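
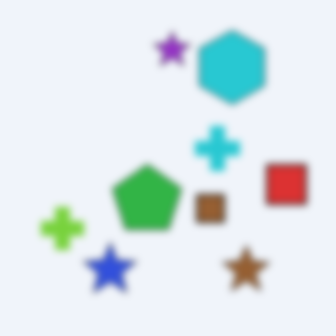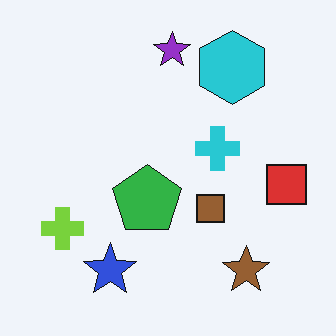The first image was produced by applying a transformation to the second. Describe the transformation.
The transformation is: noticeably gaussian-blurred.

Shape edges and outlines are uniformly softened across the whole image.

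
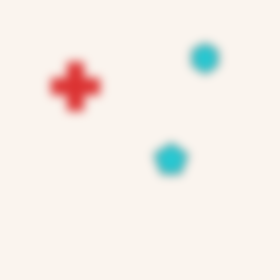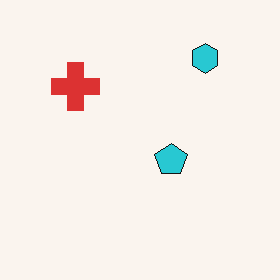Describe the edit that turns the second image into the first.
The transformation is: moderately blurred.

Shape edges and outlines are uniformly softened across the whole image.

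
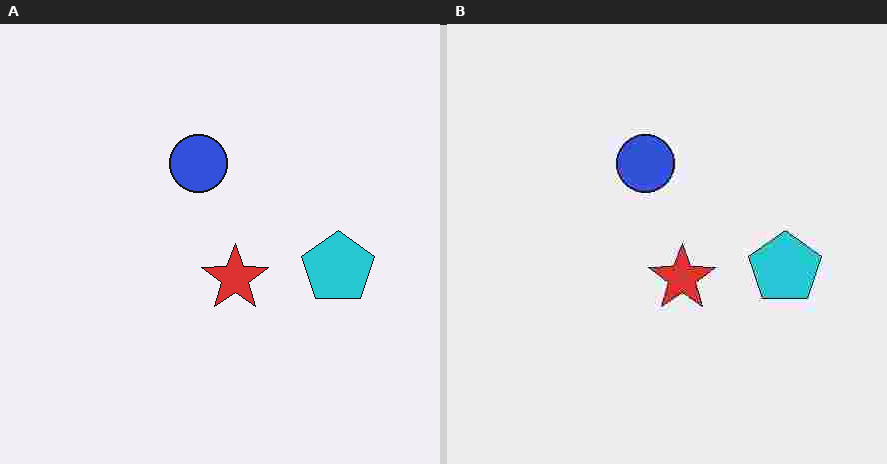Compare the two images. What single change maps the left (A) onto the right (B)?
It was heavily JPEG-compressed with obvious blocking artifacts.

Blocky 8×8 compression artifacts appear around shape edges and the flat background shows ringing — characteristic JPEG degradation.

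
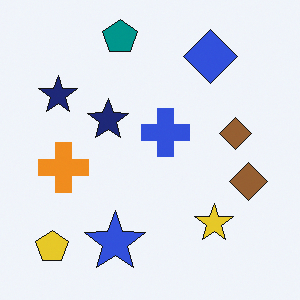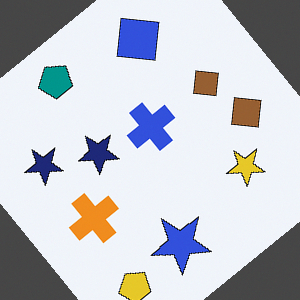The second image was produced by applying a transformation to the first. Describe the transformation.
The image was rotated counter-clockwise by a large amount — several tens of degrees.

Every shape is tilted by the same angle and the image corners show triangular fill wedges — a whole-image rotation by a non-right angle.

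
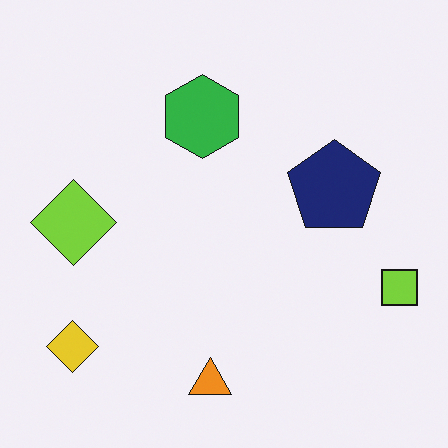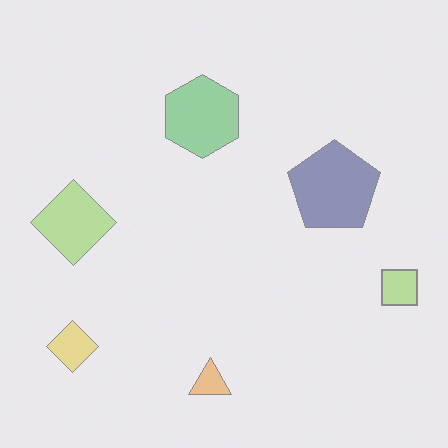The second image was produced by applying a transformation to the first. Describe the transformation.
Given much lower contrast.

Tones are pushed toward mid-grey across the whole image — a global contrast change.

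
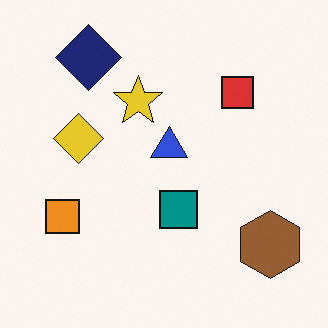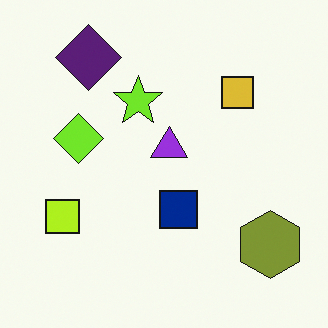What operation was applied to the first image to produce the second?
The second image is the first hue-shifted slightly.

Every shape's color has rotated by the same amount around the hue wheel — a uniform hue shift.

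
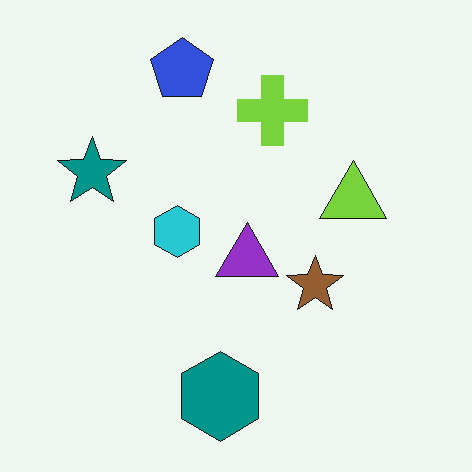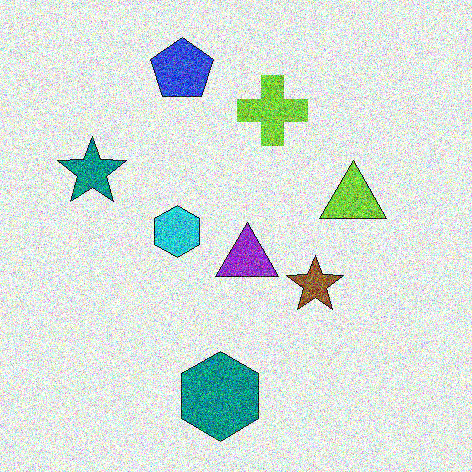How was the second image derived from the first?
The transformation is: degraded with a thick layer of grain.

Random speckle covers the whole image, including the flat background.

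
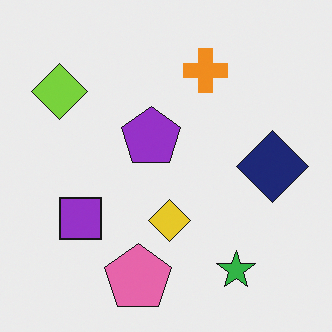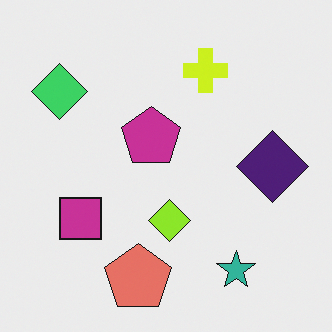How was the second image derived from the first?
The transformation is: hue-shifted slightly.

Every shape's color has rotated by the same amount around the hue wheel — a uniform hue shift.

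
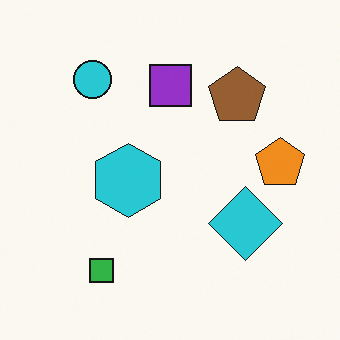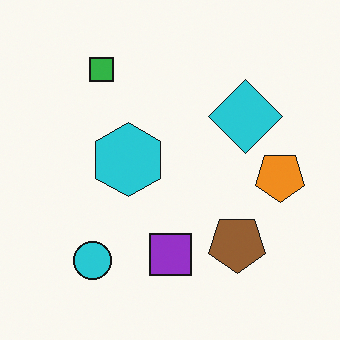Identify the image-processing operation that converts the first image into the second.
The image was flipped vertically (top ↔ bottom).

The green square is in the bottom-left of the first image and the top-left of the second — shapes on opposite sides of the horizontal midline have swapped in a mirror flip.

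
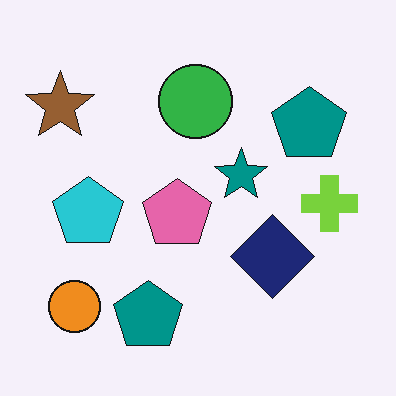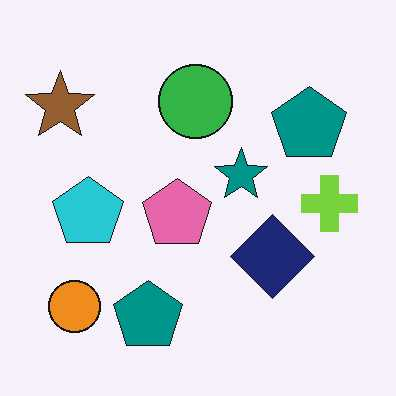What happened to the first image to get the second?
The image was JPEG-compressed with visible artifacts.

Blocky 8×8 compression artifacts appear around shape edges and the flat background shows ringing — characteristic JPEG degradation.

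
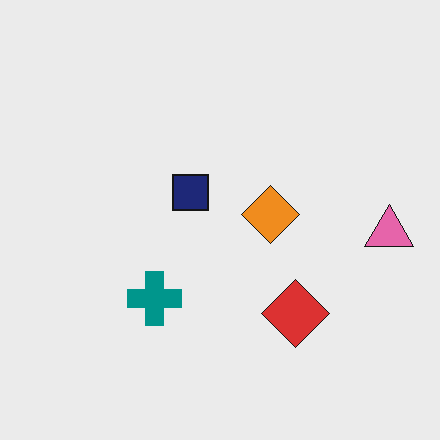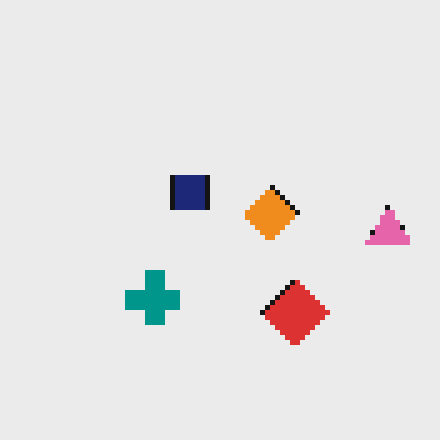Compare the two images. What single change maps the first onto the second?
The transformation is: lightly pixelated (a mild mosaic effect).

Shapes are reduced to large square blocks; fine edges and outlines are lost — a downscale-then-upscale (mosaic) effect.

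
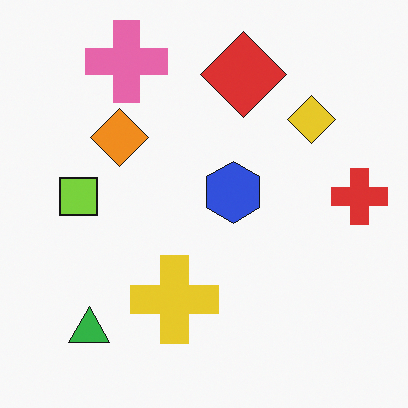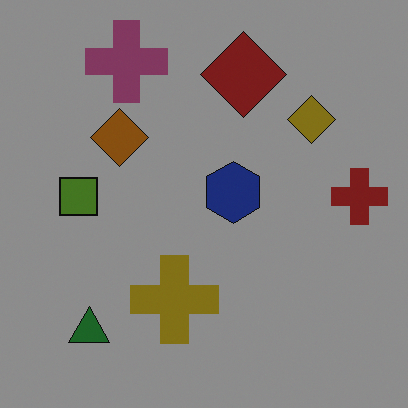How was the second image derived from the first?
This is the original image substantially darkened.

Every pixel — background and shapes alike — is uniformly darkened.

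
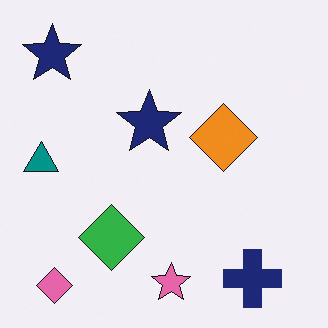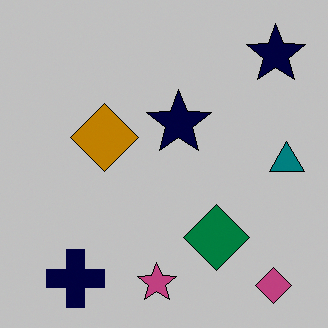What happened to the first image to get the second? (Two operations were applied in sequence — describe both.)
Flipped horizontally (left ↔ right), then aggressively posterized.

The teal triangle is in the left of the first image and the right of the second — shapes on opposite sides of the vertical midline have swapped in a mirror flip. Each flat color has snapped to a coarser quantized level — most visibly, the near-white background has dropped to a flat grey.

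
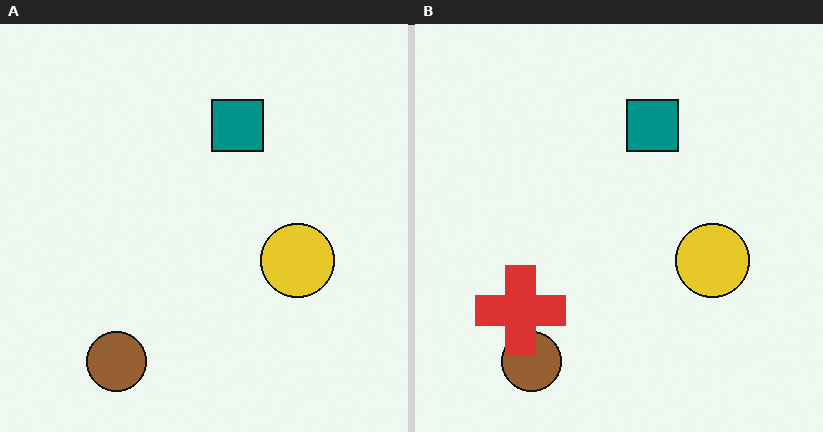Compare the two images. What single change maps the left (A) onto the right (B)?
It was overlaid with an additional red cross.

A red cross appears in the right (B) image that is absent from the left (A).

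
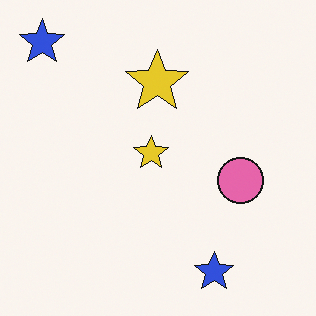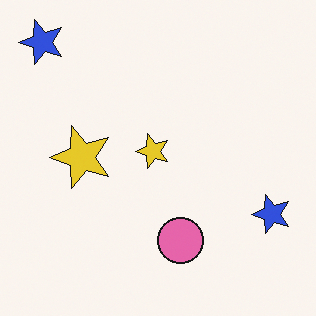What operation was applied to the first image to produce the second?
The image was transposed (reflected across the top-left ↔ bottom-right diagonal).

Shapes have swapped their row and column positions — what was in the top-right is now in the bottom-left — a diagonal reflection.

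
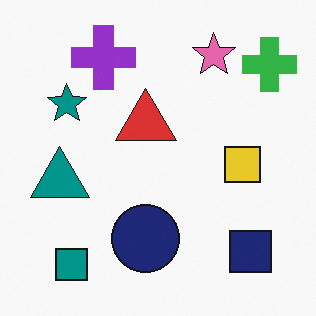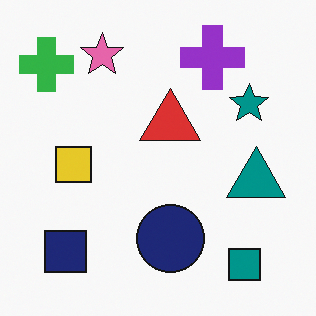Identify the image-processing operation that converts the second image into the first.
This is the original image flipped horizontally (left ↔ right).

The green cross is in the top-left of the second image and the top-right of the first — shapes on opposite sides of the vertical midline have swapped in a mirror flip.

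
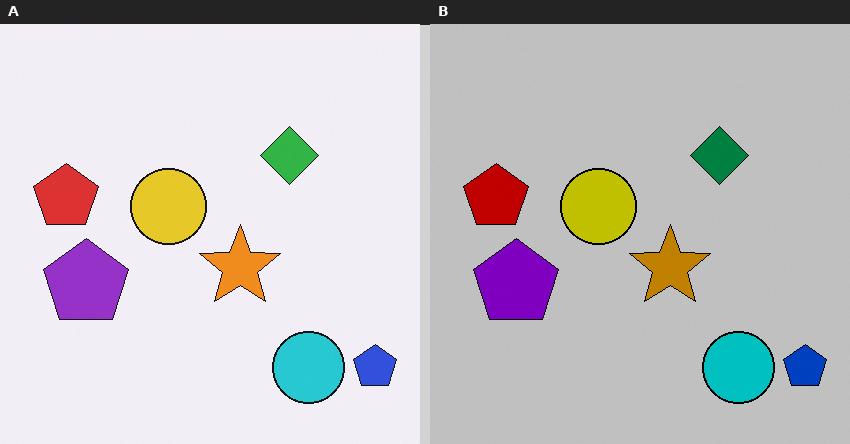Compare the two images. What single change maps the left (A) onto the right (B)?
The transformation is: heavily posterized to just a handful of flat colors.

Each flat color has snapped to a coarser quantized level — most visibly, the near-white background has dropped to a flat grey.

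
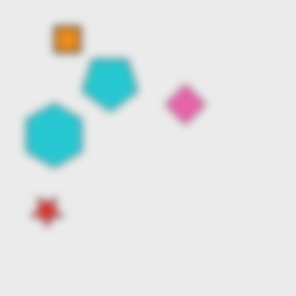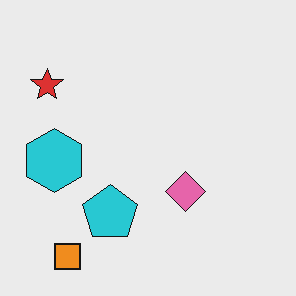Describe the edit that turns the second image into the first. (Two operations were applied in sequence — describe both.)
This is the original image moderately blurred, then flipped vertically (top ↔ bottom).

Shape edges and outlines are uniformly softened across the whole image. The orange square is in the bottom-left of the second image and the top-left of the first — shapes on opposite sides of the horizontal midline have swapped in a mirror flip.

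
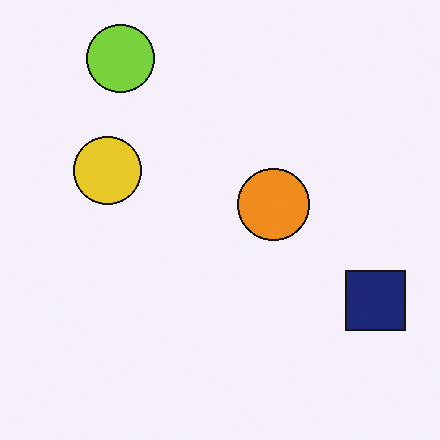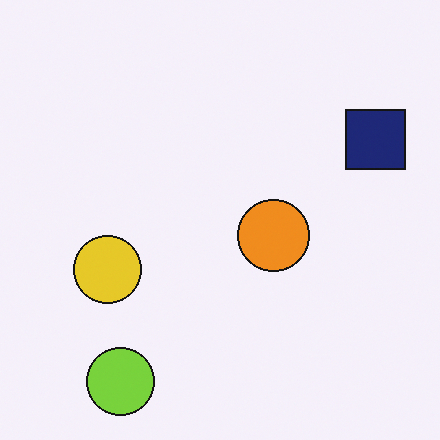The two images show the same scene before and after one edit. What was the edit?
Flipped vertically (top ↔ bottom).

The lime circle is in the top-left of the first image and the bottom-left of the second — shapes on opposite sides of the horizontal midline have swapped in a mirror flip.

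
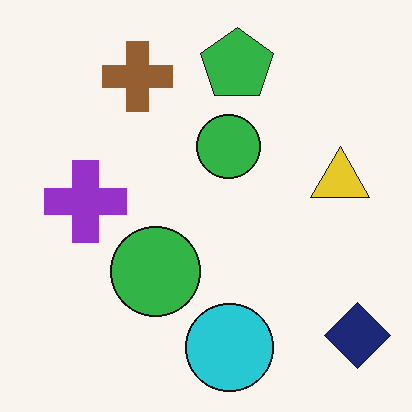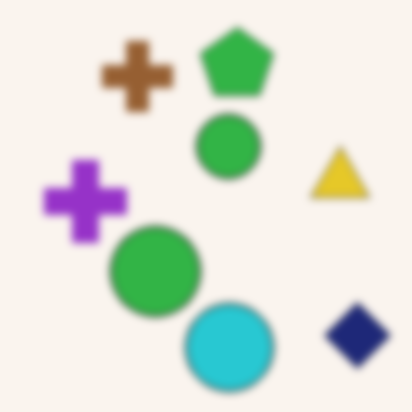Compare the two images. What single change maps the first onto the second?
Moderately blurred.

Shape edges and outlines are uniformly softened across the whole image.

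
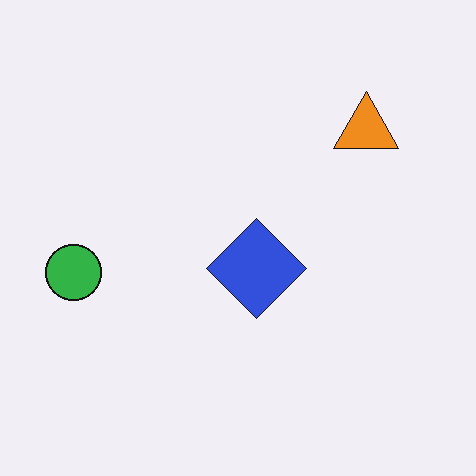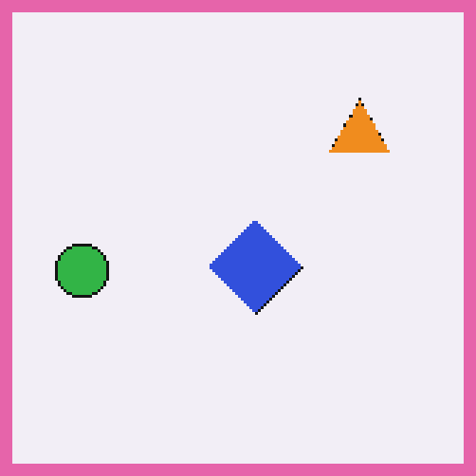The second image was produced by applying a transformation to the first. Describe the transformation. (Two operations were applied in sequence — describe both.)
It was lightly pixelated (a mild mosaic effect), then framed with a pink border.

Shapes are reduced to large square blocks; fine edges and outlines are lost — a downscale-then-upscale (mosaic) effect. A solid pink frame runs around the edge of the second image, with the content slightly shrunk inside it.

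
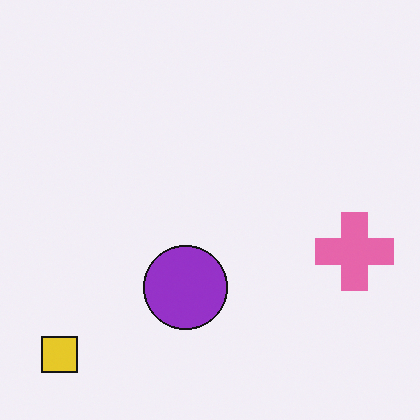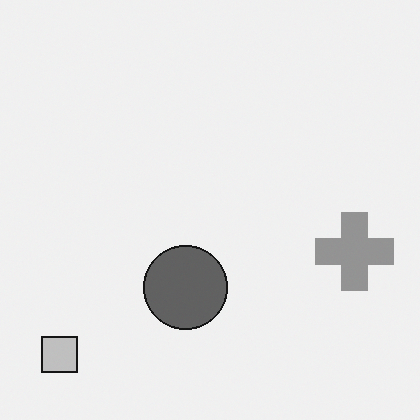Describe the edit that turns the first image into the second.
The second image is the first converted to grayscale.

All color is removed — every shape is now a shade of grey.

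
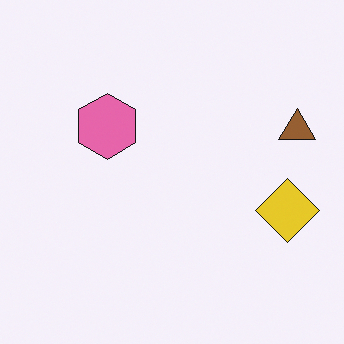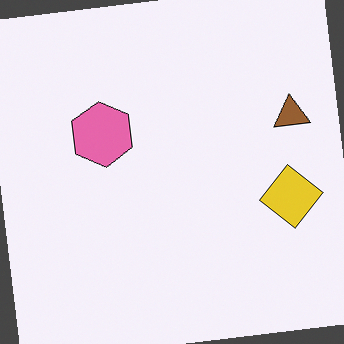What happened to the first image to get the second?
Rotated counter-clockwise by a small amount.

Every shape is tilted by the same angle and the image corners show triangular fill wedges — a whole-image rotation by a non-right angle.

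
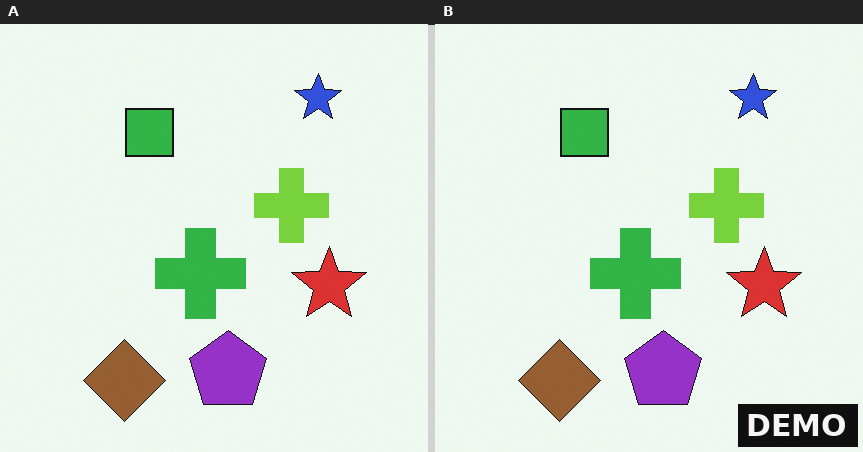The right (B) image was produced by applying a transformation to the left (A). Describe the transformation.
It was watermarked with the text "DEMO" in the lower-right corner.

A dark label reading "DEMO" appears in the lower-right corner.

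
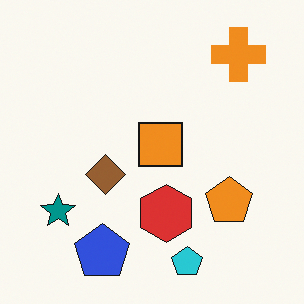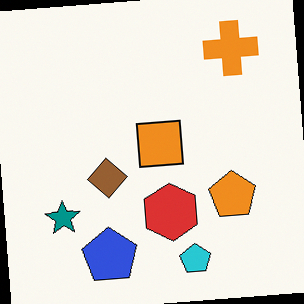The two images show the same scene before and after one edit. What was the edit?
The second image is the first rotated counter-clockwise by a slight angle.

Every shape is tilted by the same angle and the image corners show triangular fill wedges — a whole-image rotation by a non-right angle.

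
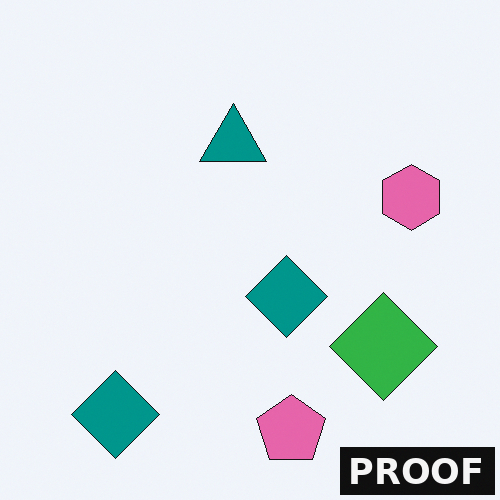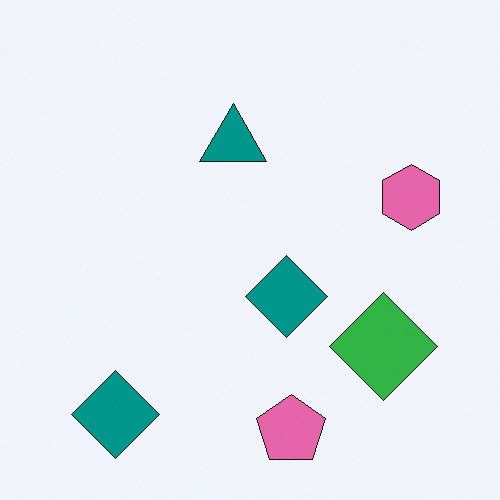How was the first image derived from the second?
The transformation is: watermarked with the text "PROOF" in the lower-right corner.

A dark label reading "PROOF" appears in the lower-right corner.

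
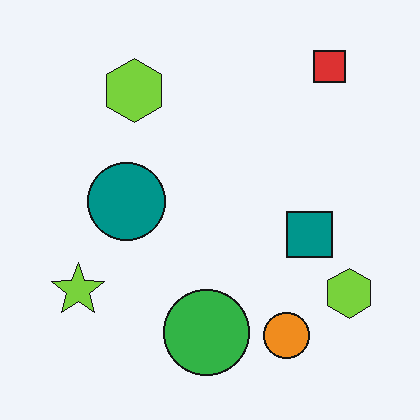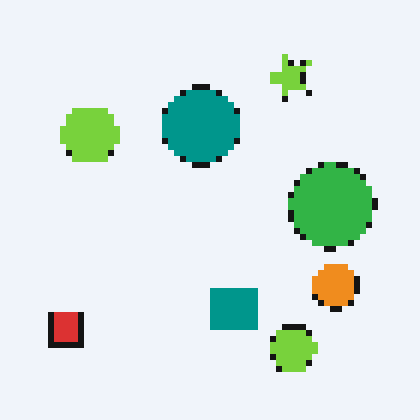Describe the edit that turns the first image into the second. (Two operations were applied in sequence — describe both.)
The second image is the first pixelated into visible square blocks, then transposed (reflected across the top-left ↔ bottom-right diagonal).

Shapes are reduced to large square blocks; fine edges and outlines are lost — a downscale-then-upscale (mosaic) effect. Shapes have swapped their row and column positions — what was in the top-right is now in the bottom-left — a diagonal reflection.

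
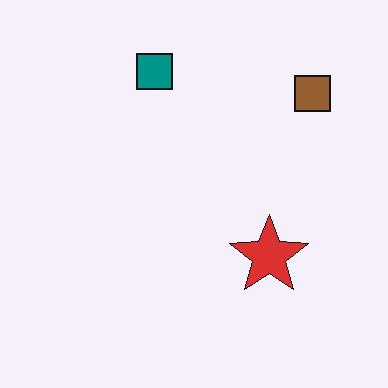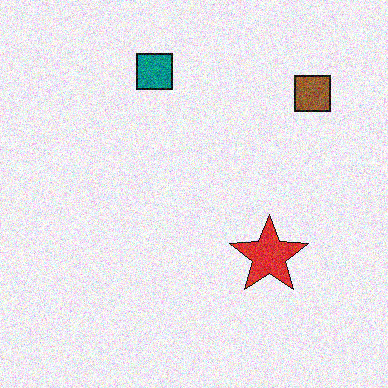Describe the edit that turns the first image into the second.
The transformation is: degraded with moderate additive noise.

Random speckle covers the whole image, including the flat background.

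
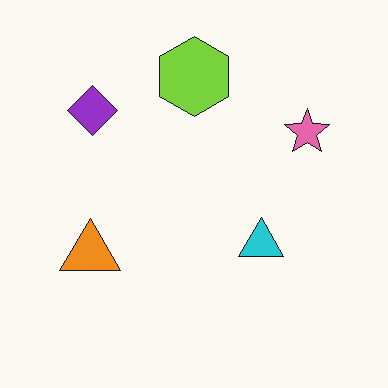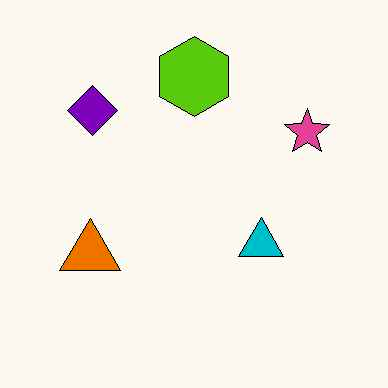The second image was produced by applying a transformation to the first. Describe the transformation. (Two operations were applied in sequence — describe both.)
It was JPEG-compressed with visible artifacts, then given slightly increased contrast.

Blocky 8×8 compression artifacts appear around shape edges and the flat background shows ringing — characteristic JPEG degradation. Tones are pushed away from mid-grey across the whole image — a global contrast change.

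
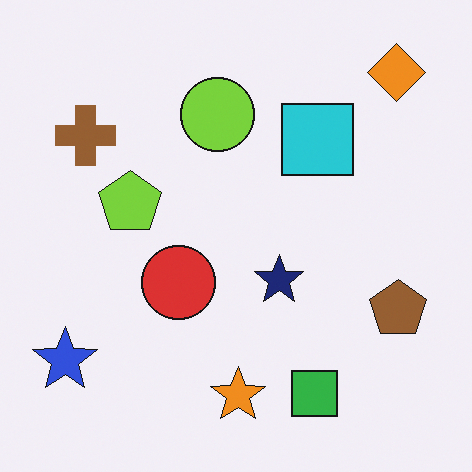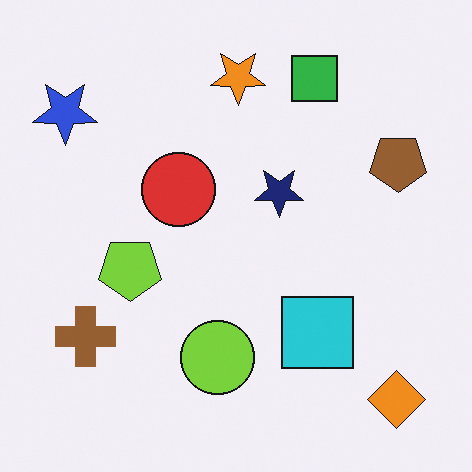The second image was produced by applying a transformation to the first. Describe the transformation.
The second image is the first flipped vertically (top ↔ bottom).

The orange diamond is in the top-right of the first image and the bottom-right of the second — shapes on opposite sides of the horizontal midline have swapped in a mirror flip.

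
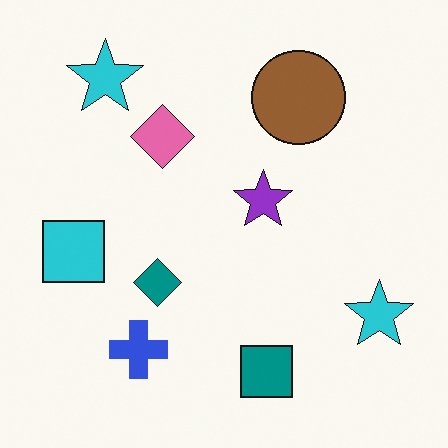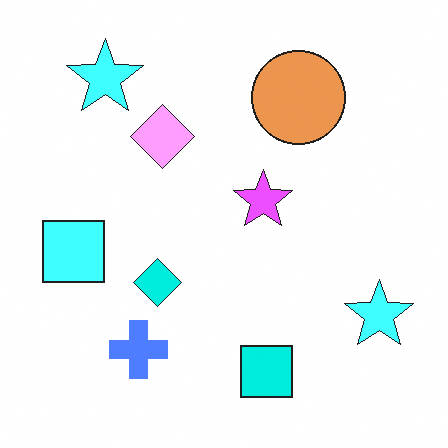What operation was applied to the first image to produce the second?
This is the original image noticeably brightened.

Every pixel — background and shapes alike — is uniformly brightened.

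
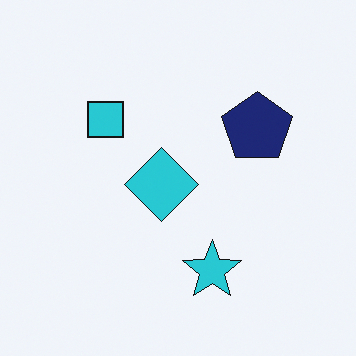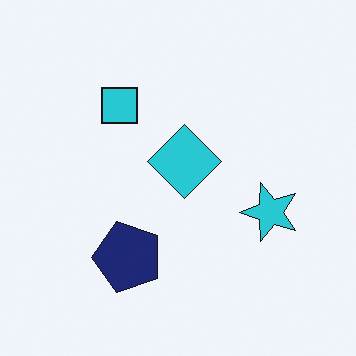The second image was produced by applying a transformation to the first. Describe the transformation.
The image was transposed (reflected across the top-left ↔ bottom-right diagonal).

Shapes have swapped their row and column positions — what was in the top-right is now in the bottom-left — a diagonal reflection.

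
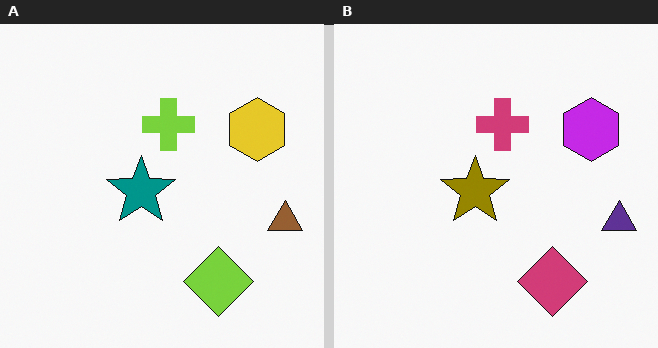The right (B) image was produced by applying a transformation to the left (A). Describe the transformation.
Hue-shifted by a large amount.

Every shape's color has rotated by the same amount around the hue wheel — a uniform hue shift.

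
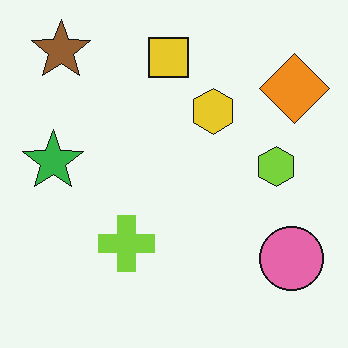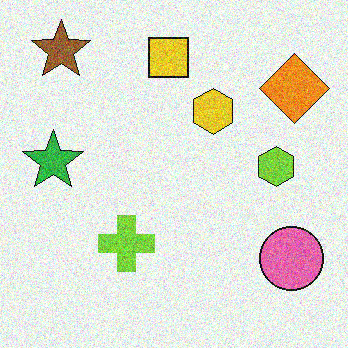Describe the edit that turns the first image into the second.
It was degraded with visible gaussian noise.

Random speckle covers the whole image, including the flat background.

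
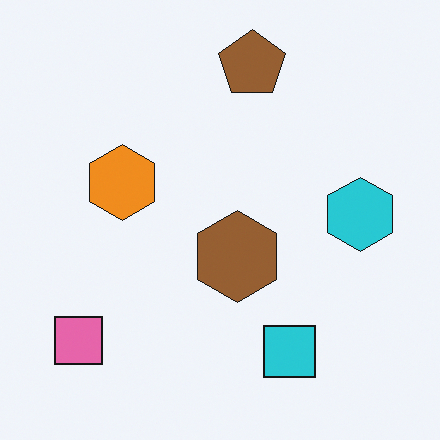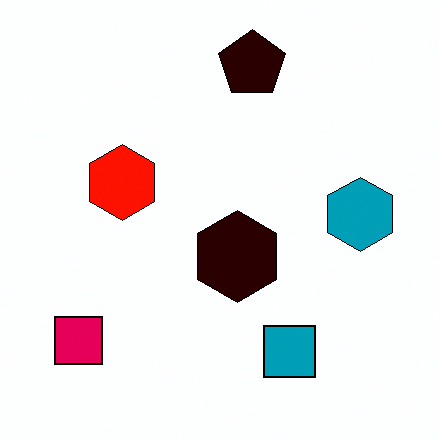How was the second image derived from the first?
The image was boosted in contrast.

Tones are pushed away from mid-grey across the whole image — a global contrast change.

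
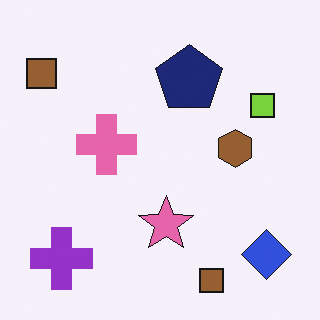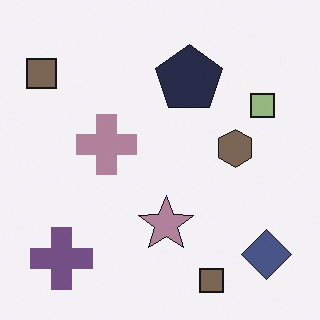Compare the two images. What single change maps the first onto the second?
This is the original image made much more muted (saturation change).

All colors are more muted and greyish — a global saturation change.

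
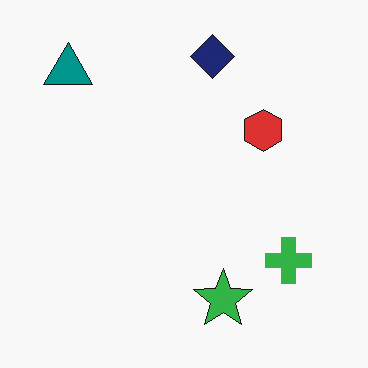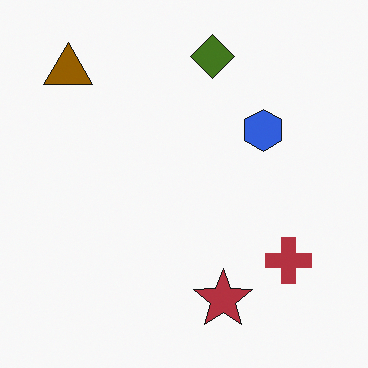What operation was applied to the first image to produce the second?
The image was hue-shifted by a large amount.

Every shape's color has rotated by the same amount around the hue wheel — a uniform hue shift.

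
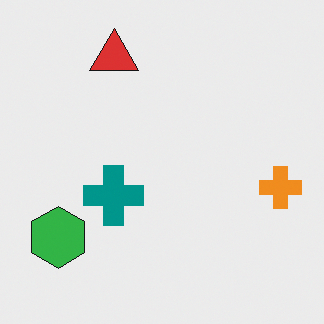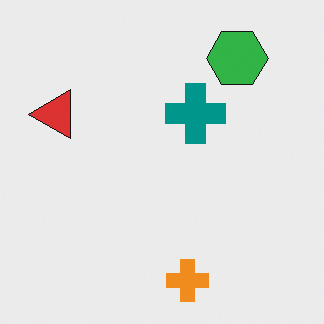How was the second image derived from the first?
Transposed (reflected across the top-left ↔ bottom-right diagonal).

Shapes have swapped their row and column positions — what was in the top-right is now in the bottom-left — a diagonal reflection.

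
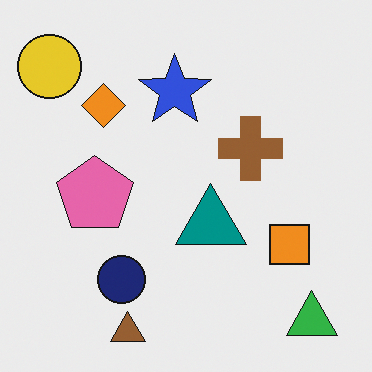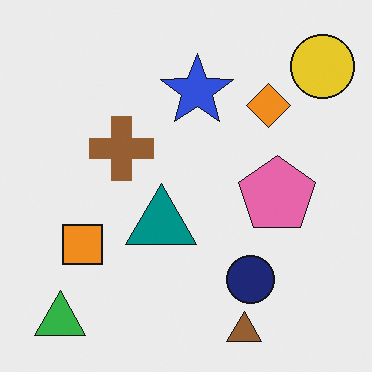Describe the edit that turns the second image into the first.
The transformation is: flipped horizontally (left ↔ right).

The yellow circle is in the top-right of the second image and the top-left of the first — shapes on opposite sides of the vertical midline have swapped in a mirror flip.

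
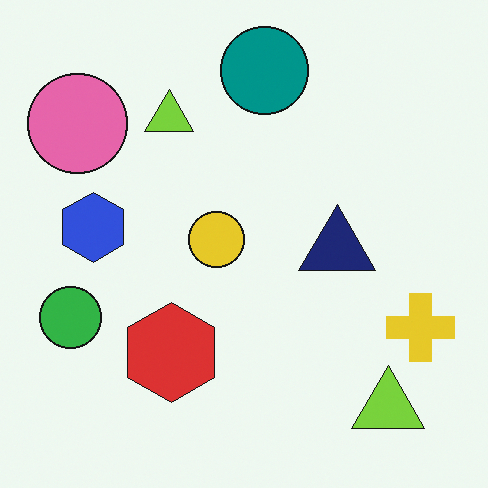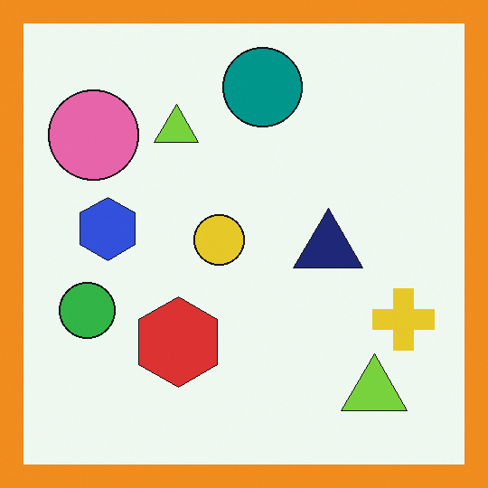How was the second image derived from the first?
The transformation is: framed with a orange border.

A solid orange frame runs around the edge of the second image, with the content slightly shrunk inside it.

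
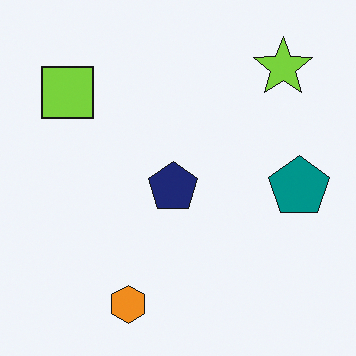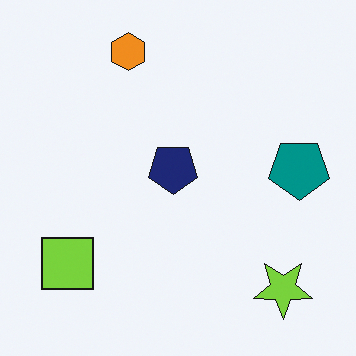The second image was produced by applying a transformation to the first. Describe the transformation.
The second image is the first flipped vertically (top ↔ bottom).

The orange hexagon is in the bottom of the first image and the top of the second — shapes on opposite sides of the horizontal midline have swapped in a mirror flip.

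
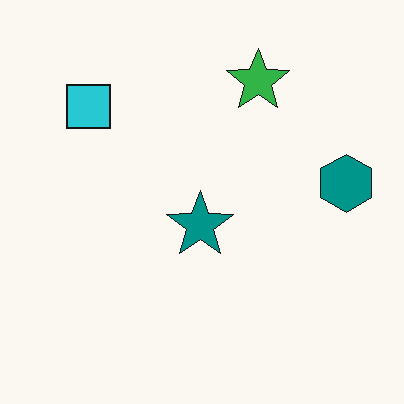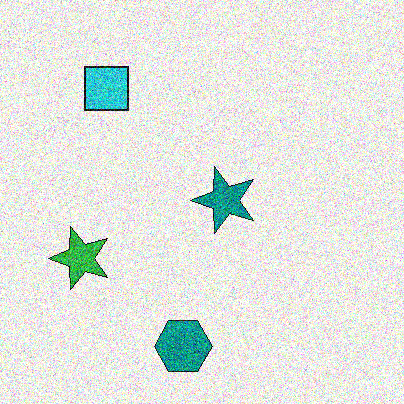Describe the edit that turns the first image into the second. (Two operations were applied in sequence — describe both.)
The transformation is: transposed (reflected across the top-left ↔ bottom-right diagonal), then degraded with strong gaussian noise.

Shapes have swapped their row and column positions — what was in the top-right is now in the bottom-left — a diagonal reflection. Random speckle covers the whole image, including the flat background.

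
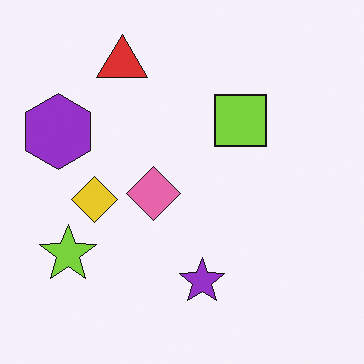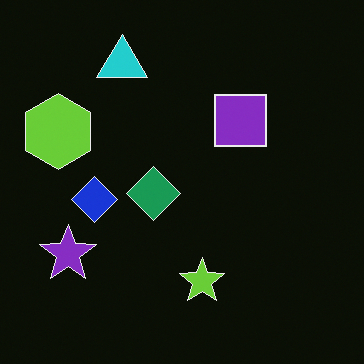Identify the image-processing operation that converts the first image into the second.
It was color-inverted (negative).

The light background has become dark and every shape's color is its complement — a photographic negative.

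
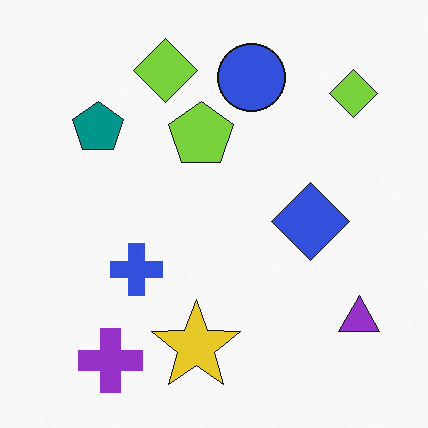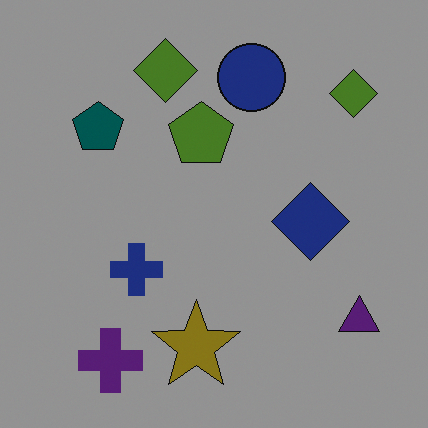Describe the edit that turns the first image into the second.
The transformation is: substantially darkened.

Every pixel — background and shapes alike — is uniformly darkened.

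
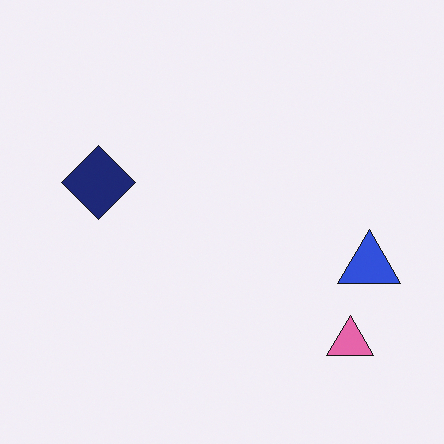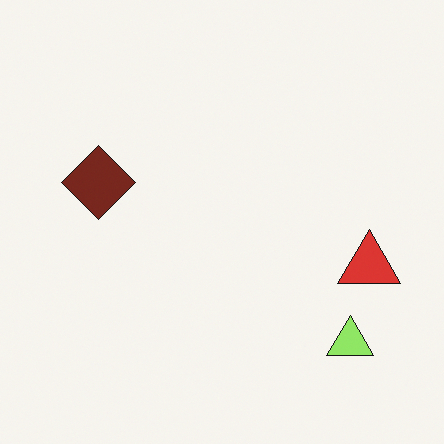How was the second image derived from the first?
The second image is the first hue-shifted through roughly a third of the color wheel.

Every shape's color has rotated by the same amount around the hue wheel — a uniform hue shift.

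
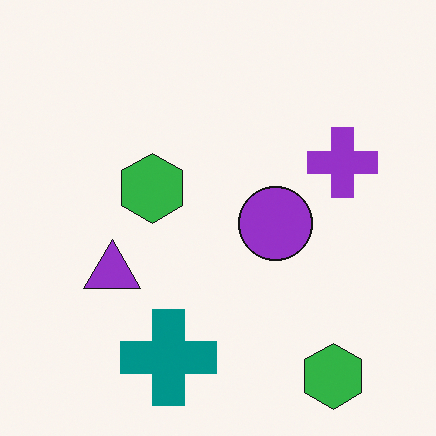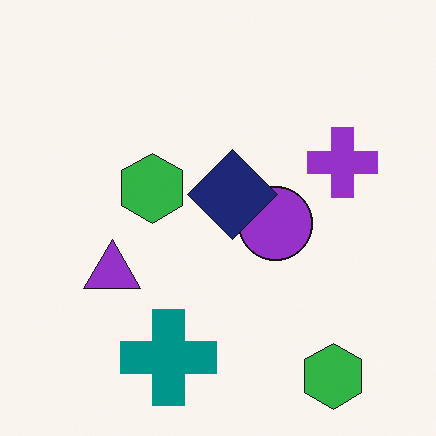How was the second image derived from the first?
Overlaid with an additional navy diamond.

A navy diamond appears in the second image that is absent from the first.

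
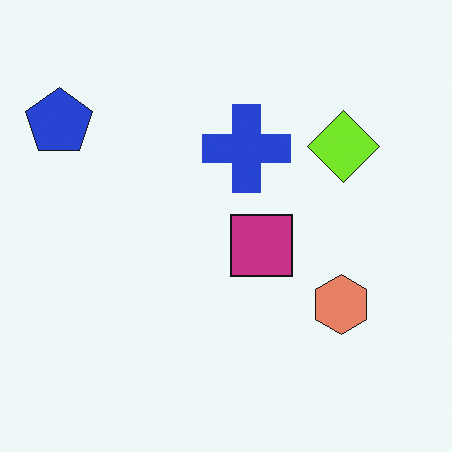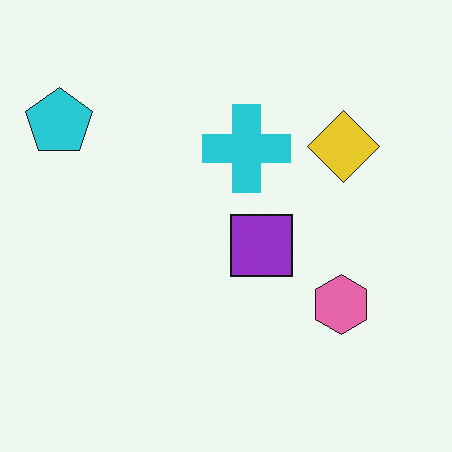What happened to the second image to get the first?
The image was hue-shifted slightly.

Every shape's color has rotated by the same amount around the hue wheel — a uniform hue shift.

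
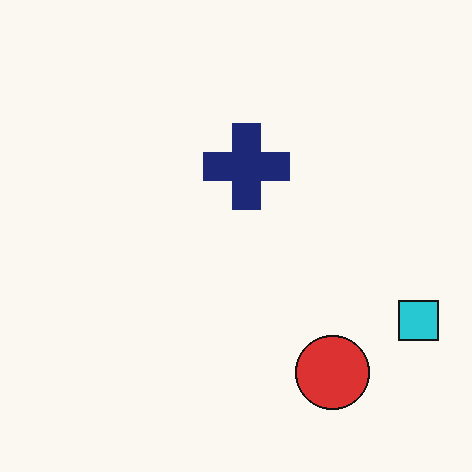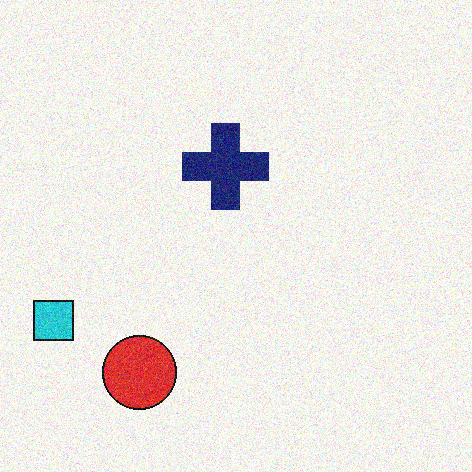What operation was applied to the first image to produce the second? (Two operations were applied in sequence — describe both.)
The transformation is: flipped horizontally (left ↔ right), then degraded with visible gaussian noise.

The cyan square is in the bottom-right of the first image and the bottom-left of the second — shapes on opposite sides of the vertical midline have swapped in a mirror flip. Random speckle covers the whole image, including the flat background.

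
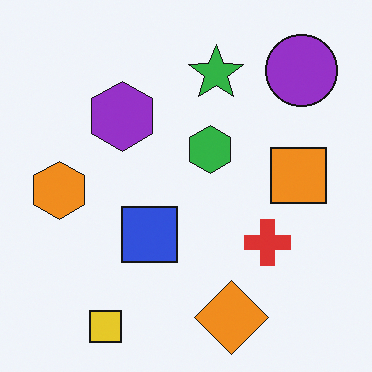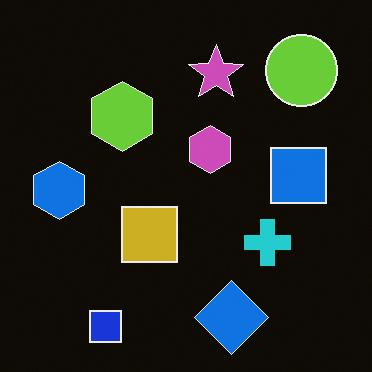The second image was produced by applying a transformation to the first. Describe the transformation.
It was color-inverted (negative).

The light background has become dark and every shape's color is its complement — a photographic negative.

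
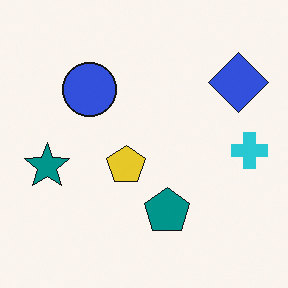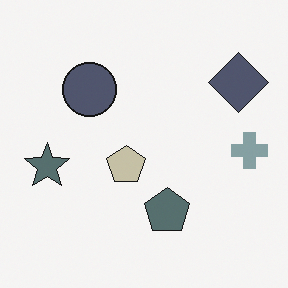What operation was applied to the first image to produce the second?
The second image is the first heavily desaturated.

All colors are more muted and greyish — a global saturation change.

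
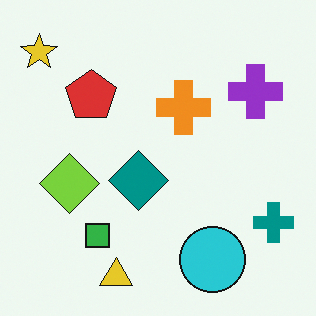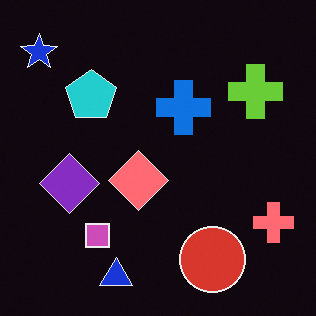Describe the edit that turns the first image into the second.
The image was color-inverted (negative).

The light background has become dark and every shape's color is its complement — a photographic negative.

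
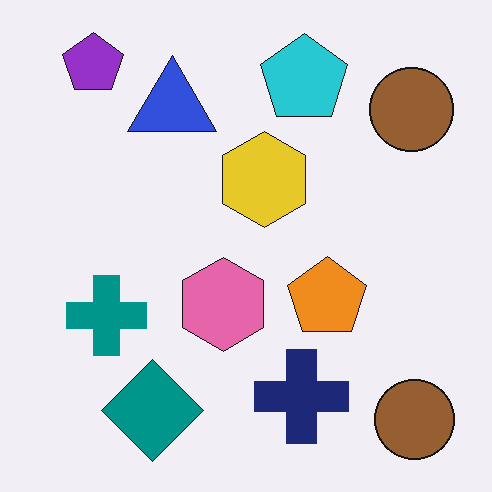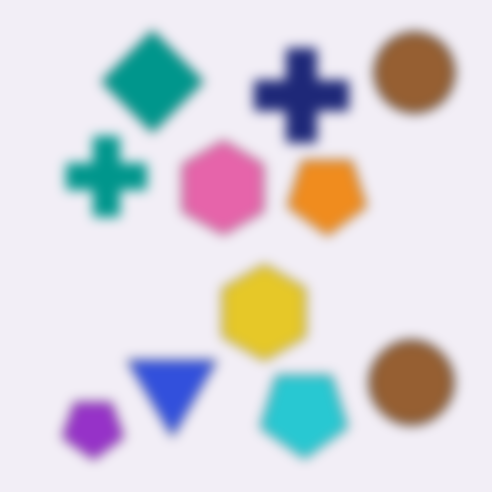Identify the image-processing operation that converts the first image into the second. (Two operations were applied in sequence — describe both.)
Flipped vertically (top ↔ bottom), then heavily blurred.

The purple pentagon is in the top-left of the first image and the bottom-left of the second — shapes on opposite sides of the horizontal midline have swapped in a mirror flip. Shape edges and outlines are uniformly softened across the whole image.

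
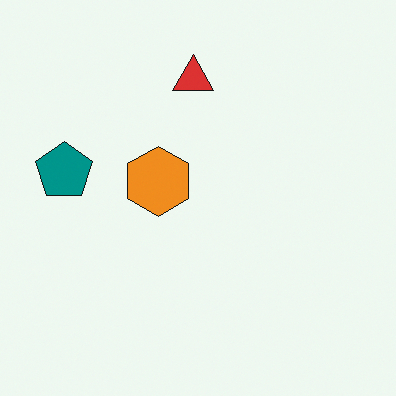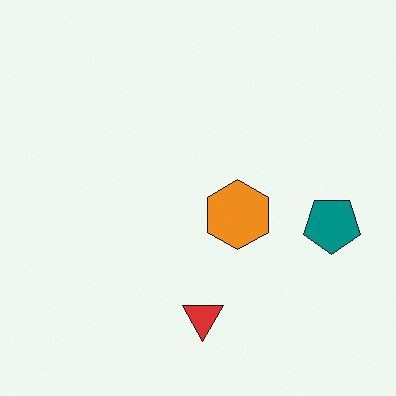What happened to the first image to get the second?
This is the original image rotated 180°.

The teal pentagon sits in the left of the first image and the right of the second — consistent with a whole-image 180° rotation.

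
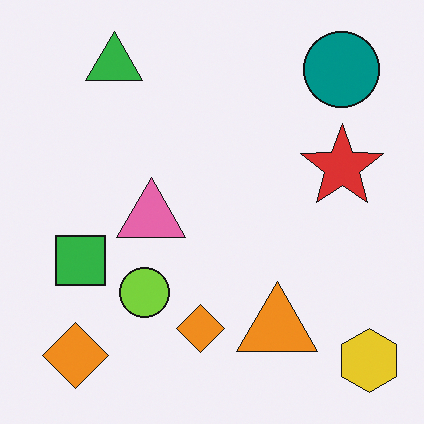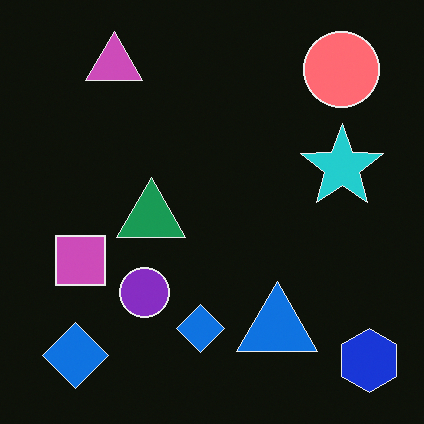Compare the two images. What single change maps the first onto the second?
The image was color-inverted (negative).

The light background has become dark and every shape's color is its complement — a photographic negative.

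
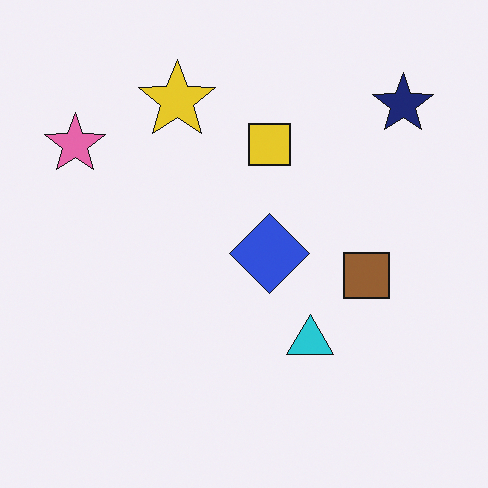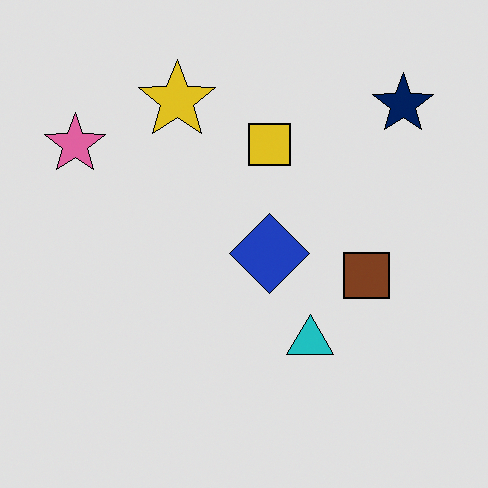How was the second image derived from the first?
Moderately posterized.

Each flat color has snapped to a coarser quantized level — most visibly, the near-white background has dropped to a flat grey.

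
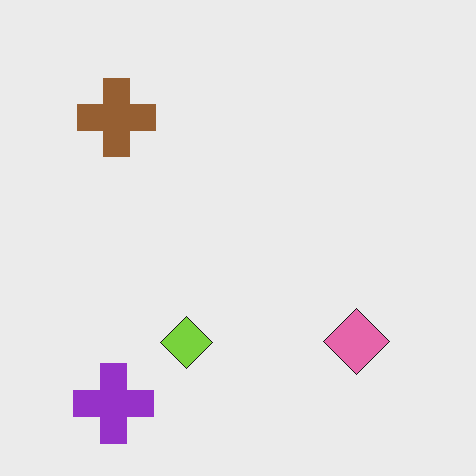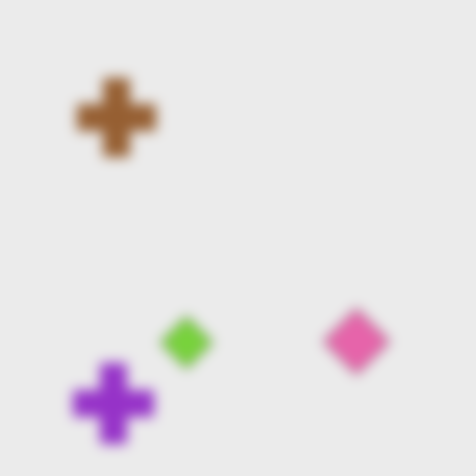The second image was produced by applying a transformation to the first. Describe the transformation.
Heavily blurred.

Shape edges and outlines are uniformly softened across the whole image.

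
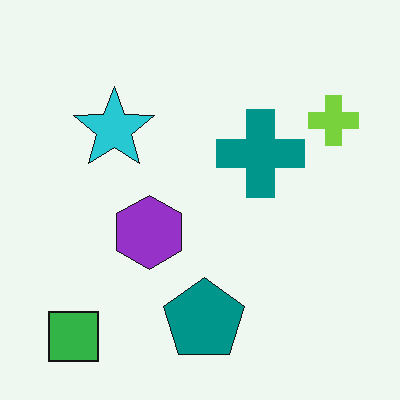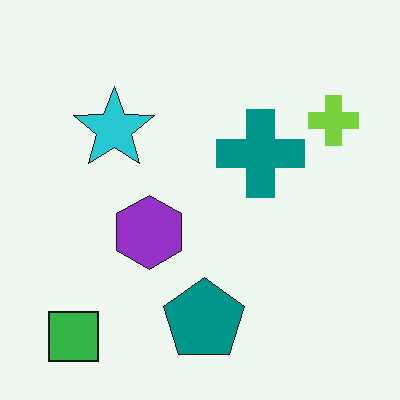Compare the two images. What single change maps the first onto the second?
Given moderate JPEG compression.

Blocky 8×8 compression artifacts appear around shape edges and the flat background shows ringing — characteristic JPEG degradation.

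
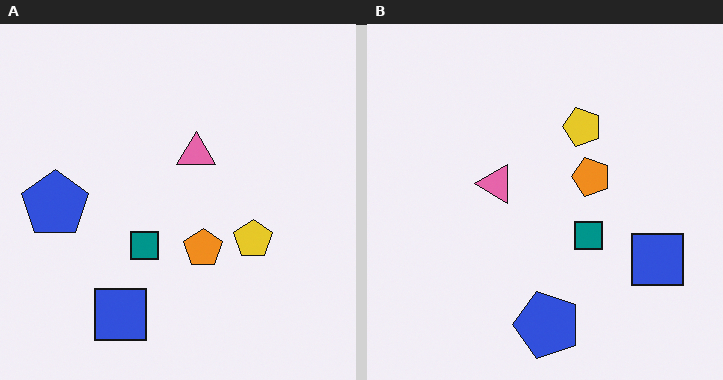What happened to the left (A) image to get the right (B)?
The image was rotated 90° counter-clockwise.

The blue square sits in the bottom of the left (A) image and the right of the right (B) — consistent with a whole-image 90° counter-clockwise rotation.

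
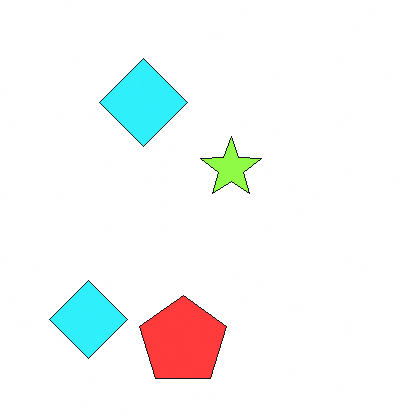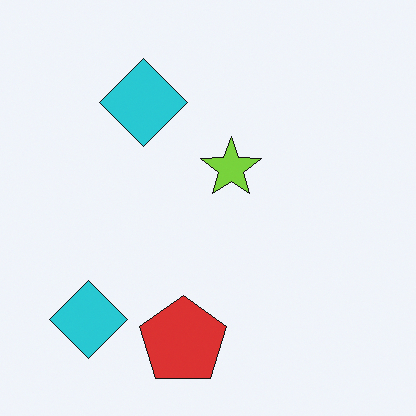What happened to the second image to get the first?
The transformation is: slightly brightened.

Every pixel — background and shapes alike — is uniformly brightened.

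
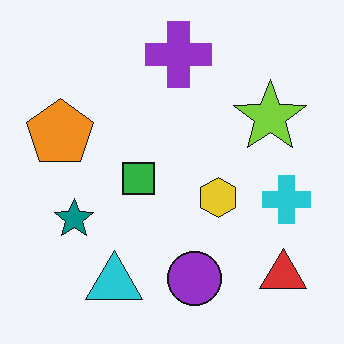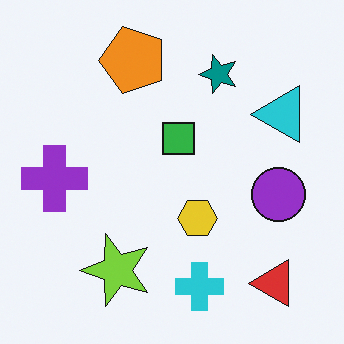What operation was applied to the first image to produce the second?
Transposed (reflected across the top-left ↔ bottom-right diagonal).

Shapes have swapped their row and column positions — what was in the top-right is now in the bottom-left — a diagonal reflection.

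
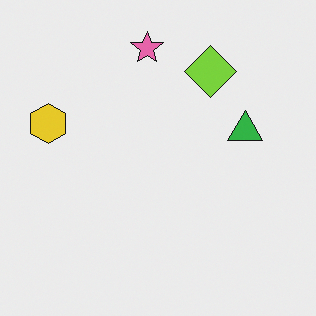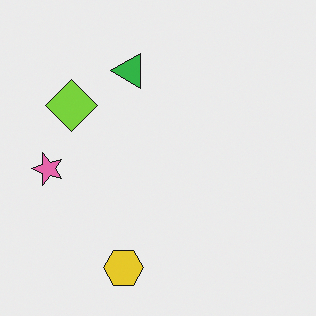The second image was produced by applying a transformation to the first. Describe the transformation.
This is the original image rotated 90° counter-clockwise.

The yellow hexagon sits in the left of the first image and the bottom of the second — consistent with a whole-image 90° counter-clockwise rotation.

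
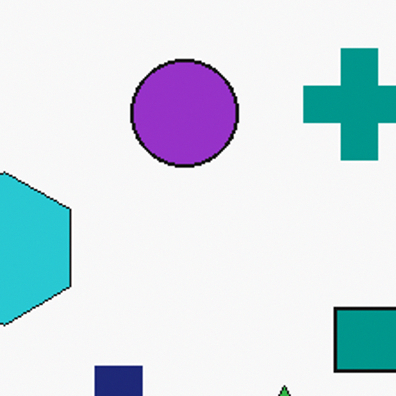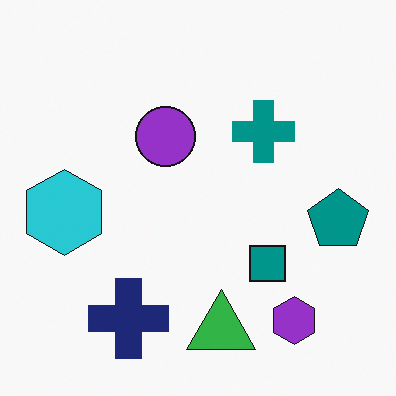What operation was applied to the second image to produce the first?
The transformation is: cropped tightly and scaled back up.

The visible shapes are larger and the field of view is narrower; shapes near the original edges may be partly or wholly outside the frame — a crop-and-rescale.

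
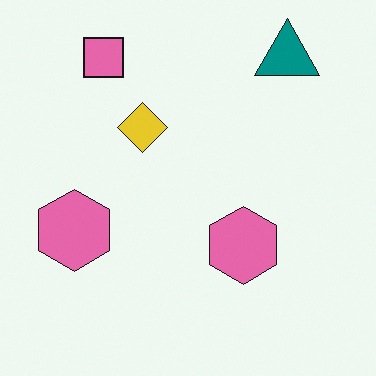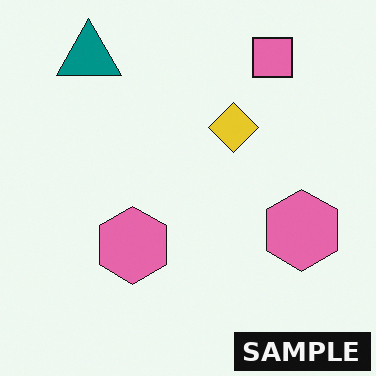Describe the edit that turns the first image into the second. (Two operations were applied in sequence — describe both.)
It was flipped horizontally (left ↔ right), then watermarked with the text "SAMPLE" in the lower-right corner.

The teal triangle is in the top-right of the first image and the top-left of the second — shapes on opposite sides of the vertical midline have swapped in a mirror flip. A dark label reading "SAMPLE" appears in the lower-right corner.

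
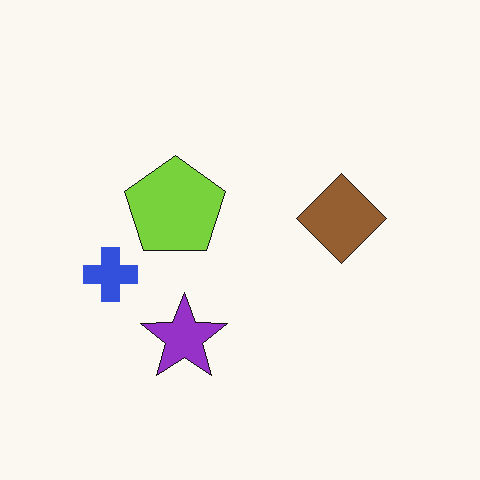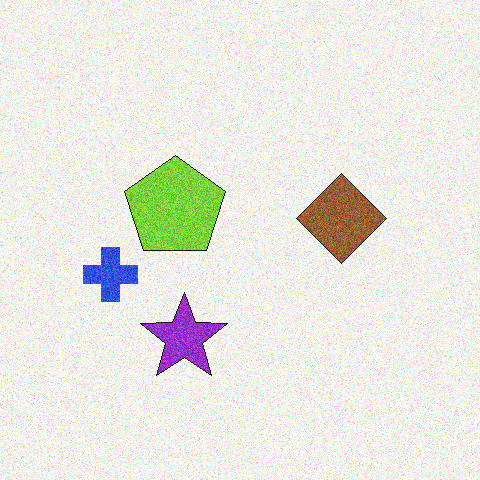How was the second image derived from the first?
It was degraded with visible gaussian noise.

Random speckle covers the whole image, including the flat background.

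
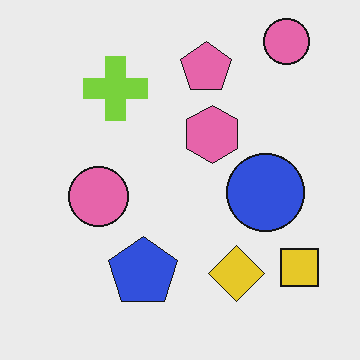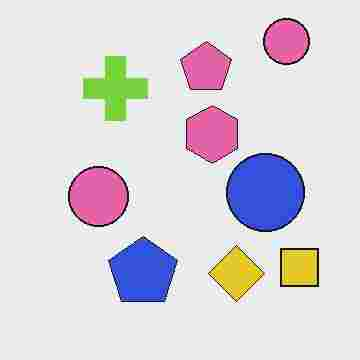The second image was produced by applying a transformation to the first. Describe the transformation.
The transformation is: degraded with heavy JPEG compression.

Blocky 8×8 compression artifacts appear around shape edges and the flat background shows ringing — characteristic JPEG degradation.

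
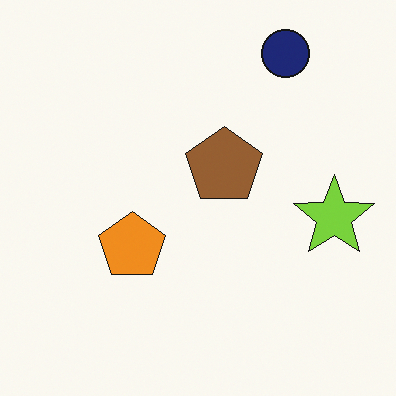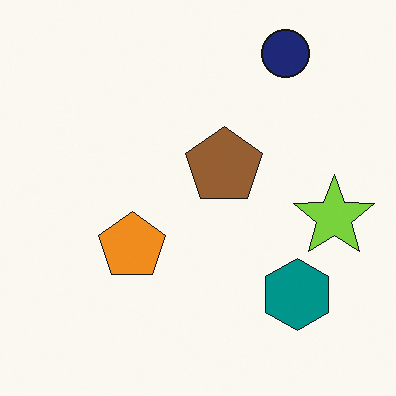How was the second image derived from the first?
Overlaid with an additional teal hexagon.

A teal hexagon appears in the second image that is absent from the first.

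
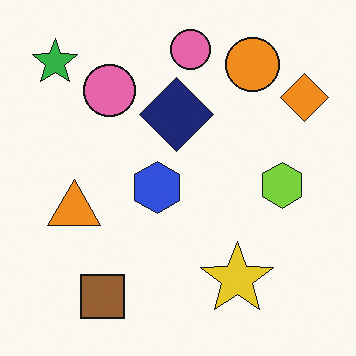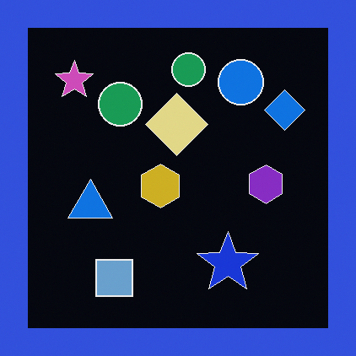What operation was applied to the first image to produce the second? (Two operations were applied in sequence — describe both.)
The image was color-inverted (negative), then framed with a blue border.

The light background has become dark and every shape's color is its complement — a photographic negative. A solid blue frame runs around the edge of the second image, with the content slightly shrunk inside it.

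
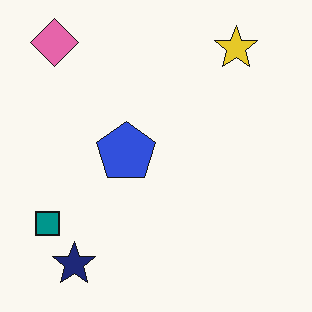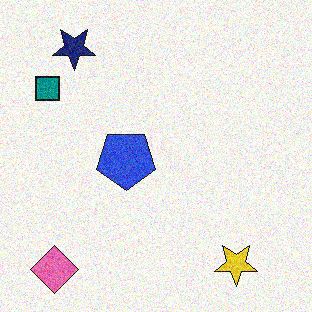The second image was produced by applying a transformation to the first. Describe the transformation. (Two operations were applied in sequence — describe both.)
The transformation is: flipped vertically (top ↔ bottom), then degraded with moderate additive noise.

The pink diamond is in the top-left of the first image and the bottom-left of the second — shapes on opposite sides of the horizontal midline have swapped in a mirror flip. Random speckle covers the whole image, including the flat background.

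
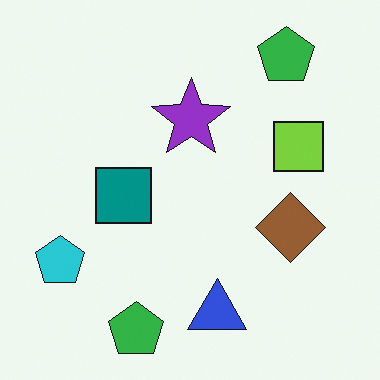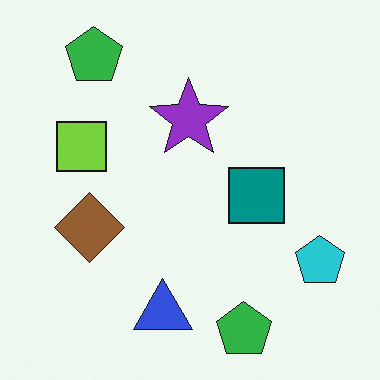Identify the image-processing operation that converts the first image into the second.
It was flipped horizontally (left ↔ right).

The cyan pentagon is in the bottom-left of the first image and the bottom-right of the second — shapes on opposite sides of the vertical midline have swapped in a mirror flip.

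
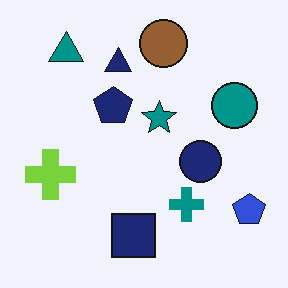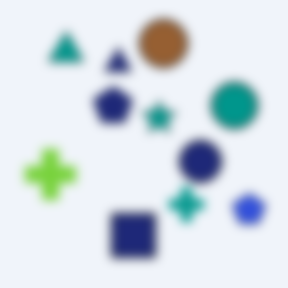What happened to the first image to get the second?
It was strongly gaussian-blurred.

Shape edges and outlines are uniformly softened across the whole image.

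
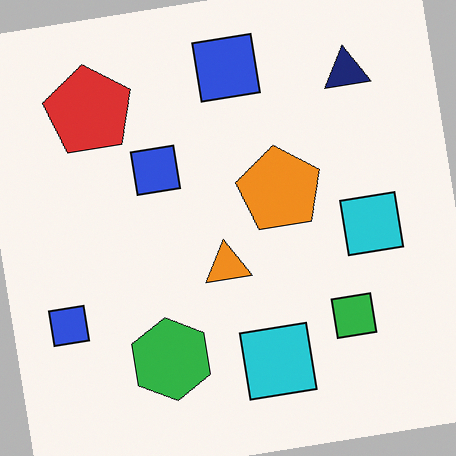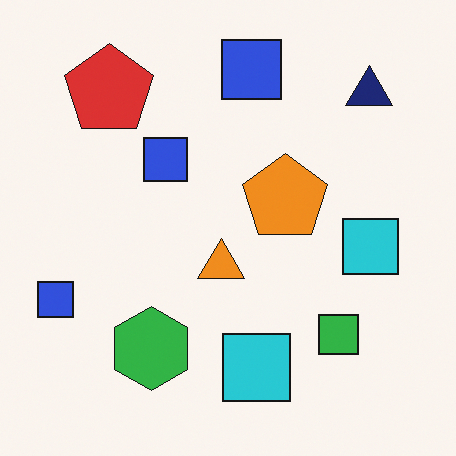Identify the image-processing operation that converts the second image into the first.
The first image is the second rotated counter-clockwise by a few degrees.

Every shape is tilted by the same angle and the image corners show triangular fill wedges — a whole-image rotation by a non-right angle.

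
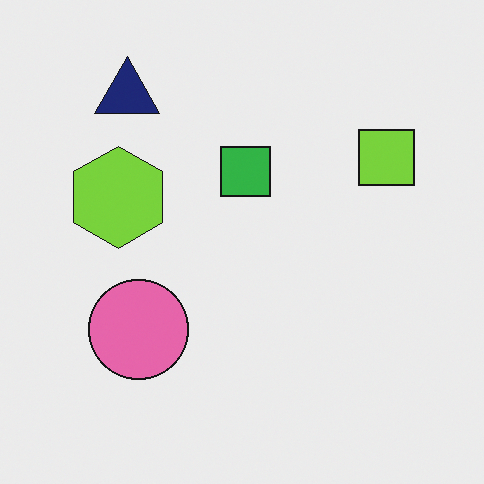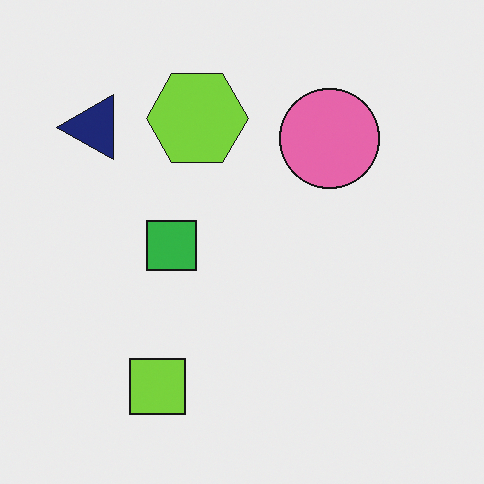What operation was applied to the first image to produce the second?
This is the original image transposed (reflected across the top-left ↔ bottom-right diagonal).

Shapes have swapped their row and column positions — what was in the top-right is now in the bottom-left — a diagonal reflection.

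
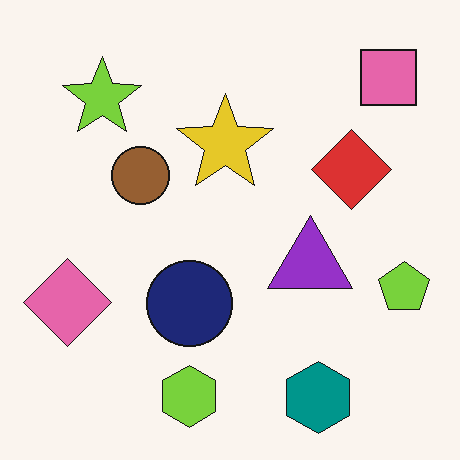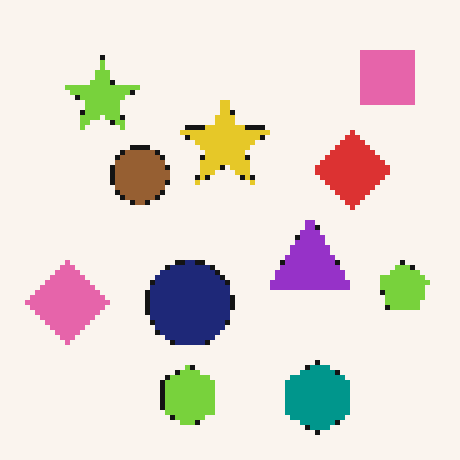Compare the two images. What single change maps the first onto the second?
The image was mildly pixelated.

Shapes are reduced to large square blocks; fine edges and outlines are lost — a downscale-then-upscale (mosaic) effect.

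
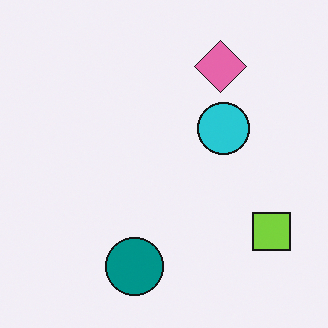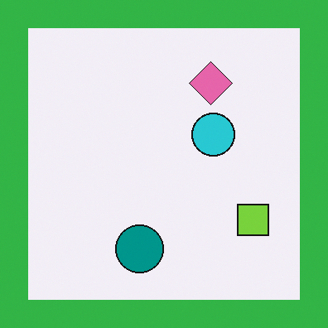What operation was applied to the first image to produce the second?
This is the original image framed with a green border.

A solid green frame runs around the edge of the second image, with the content slightly shrunk inside it.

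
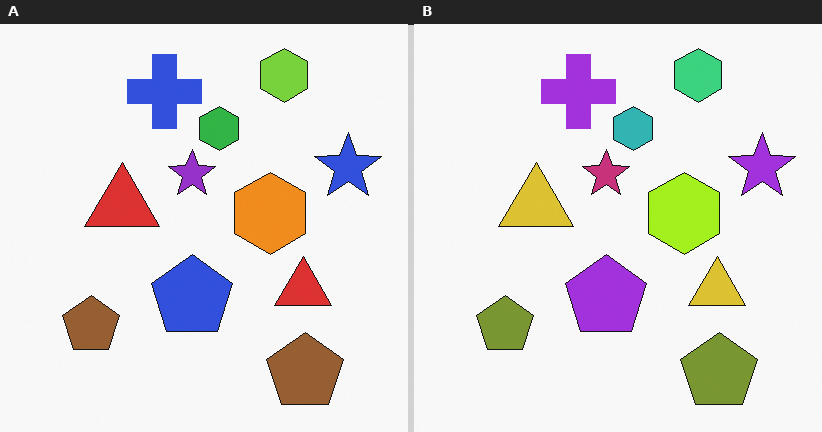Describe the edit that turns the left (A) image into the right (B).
It was hue-shifted slightly.

Every shape's color has rotated by the same amount around the hue wheel — a uniform hue shift.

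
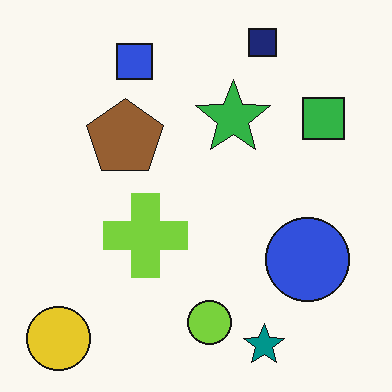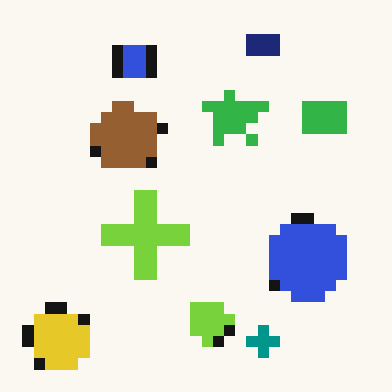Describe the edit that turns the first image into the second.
The transformation is: coarsely pixelated.

Shapes are reduced to large square blocks; fine edges and outlines are lost — a downscale-then-upscale (mosaic) effect.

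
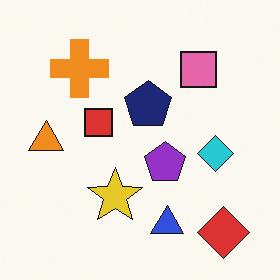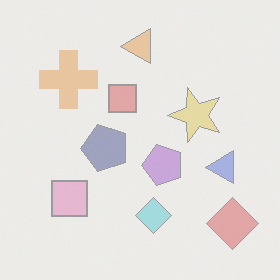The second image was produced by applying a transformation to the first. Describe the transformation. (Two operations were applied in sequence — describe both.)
Washed out (contrast reduced), then transposed (reflected across the top-left ↔ bottom-right diagonal).

Tones are pushed toward mid-grey across the whole image — a global contrast change. Shapes have swapped their row and column positions — what was in the top-right is now in the bottom-left — a diagonal reflection.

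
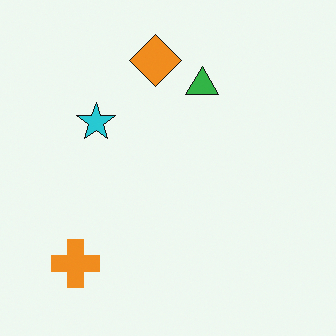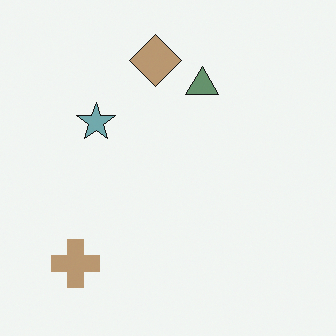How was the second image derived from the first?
The image was heavily desaturated.

All colors are more muted and greyish — a global saturation change.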